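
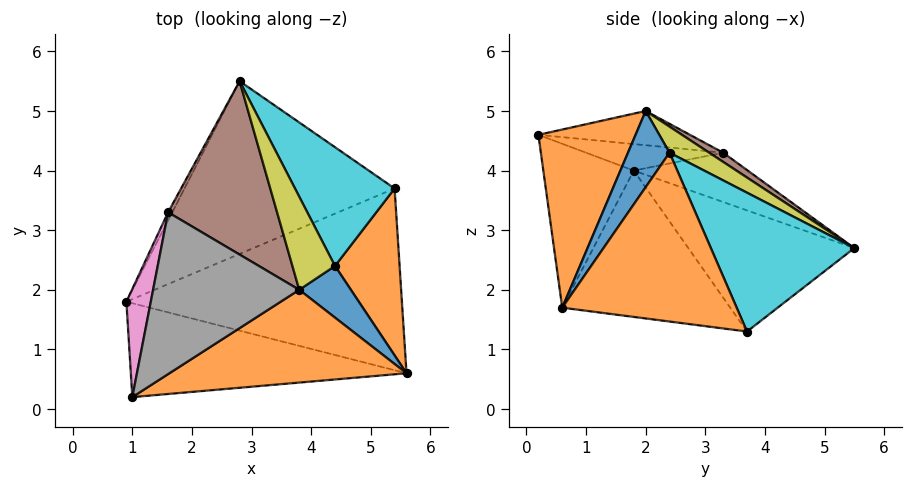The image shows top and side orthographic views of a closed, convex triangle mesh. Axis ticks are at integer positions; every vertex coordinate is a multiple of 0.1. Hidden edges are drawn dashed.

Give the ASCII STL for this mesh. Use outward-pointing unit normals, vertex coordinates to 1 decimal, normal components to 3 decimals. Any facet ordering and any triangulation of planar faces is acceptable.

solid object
 facet normal -0.482 -0.334 -0.810
  outer loop
   vertex 1.0 0.2 4.6
   vertex 0.9 1.8 4.0
   vertex 5.6 0.6 1.7
  endloop
 endfacet
 facet normal 0.402 -0.744 0.535
  outer loop
   vertex 1.0 0.2 4.6
   vertex 5.6 0.6 1.7
   vertex 3.8 2.0 5.0
  endloop
 endfacet
 facet normal -0.464 -0.143 -0.874
  outer loop
   vertex 5.4 3.7 1.3
   vertex 5.6 0.6 1.7
   vertex 0.9 1.8 4.0
  endloop
 endfacet
 facet normal -0.499 -0.048 -0.865
  outer loop
   vertex 5.4 3.7 1.3
   vertex 0.9 1.8 4.0
   vertex 2.8 5.5 2.7
  endloop
 endfacet
 facet normal -0.898 0.434 -0.076
  outer loop
   vertex 1.6 3.3 4.3
   vertex 2.8 5.5 2.7
   vertex 0.9 1.8 4.0
  endloop
 endfacet
 facet normal 0.070 0.562 0.824
  outer loop
   vertex 1.6 3.3 4.3
   vertex 3.8 2.0 5.0
   vertex 2.8 5.5 2.7
  endloop
 endfacet
 facet normal -0.720 0.204 0.663
  outer loop
   vertex 1.6 3.3 4.3
   vertex 0.9 1.8 4.0
   vertex 1.0 0.2 4.6
  endloop
 endfacet
 facet normal -0.226 0.137 0.964
  outer loop
   vertex 1.6 3.3 4.3
   vertex 1.0 0.2 4.6
   vertex 3.8 2.0 5.0
  endloop
 endfacet
 facet normal 0.426 0.579 0.696
  outer loop
   vertex 4.4 2.4 4.3
   vertex 2.8 5.5 2.7
   vertex 3.8 2.0 5.0
  endloop
 endfacet
 facet normal 0.659 0.584 0.473
  outer loop
   vertex 4.4 2.4 4.3
   vertex 5.4 3.7 1.3
   vertex 2.8 5.5 2.7
  endloop
 endfacet
 facet normal 0.801 -0.251 0.543
  outer loop
   vertex 4.4 2.4 4.3
   vertex 3.8 2.0 5.0
   vertex 5.6 0.6 1.7
  endloop
 endfacet
 facet normal 0.929 0.106 0.355
  outer loop
   vertex 4.4 2.4 4.3
   vertex 5.6 0.6 1.7
   vertex 5.4 3.7 1.3
  endloop
 endfacet
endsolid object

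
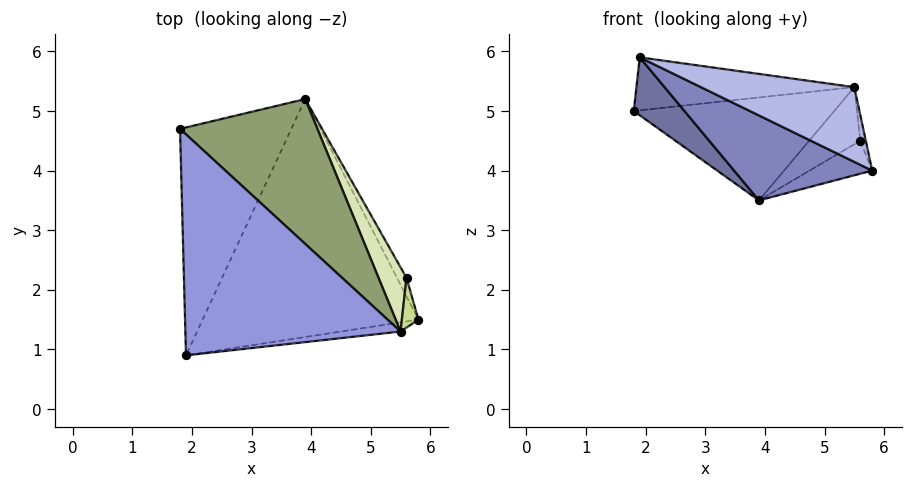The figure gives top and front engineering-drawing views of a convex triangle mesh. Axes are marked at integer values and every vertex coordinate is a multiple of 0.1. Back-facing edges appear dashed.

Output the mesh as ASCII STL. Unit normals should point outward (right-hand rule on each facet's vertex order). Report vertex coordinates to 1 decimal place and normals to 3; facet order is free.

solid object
 facet normal -0.535 -0.208 -0.819
  outer loop
   vertex 3.9 5.2 3.5
   vertex 1.9 0.9 5.9
   vertex 1.8 4.7 5.0
  endloop
 endfacet
 facet normal -0.377 -0.311 -0.872
  outer loop
   vertex 3.9 5.2 3.5
   vertex 5.8 1.5 4.0
   vertex 1.9 0.9 5.9
  endloop
 endfacet
 facet normal 0.109 0.232 0.967
  outer loop
   vertex 5.5 1.3 5.4
   vertex 1.8 4.7 5.0
   vertex 1.9 0.9 5.9
  endloop
 endfacet
 facet normal 0.093 -0.988 -0.121
  outer loop
   vertex 5.5 1.3 5.4
   vertex 1.9 0.9 5.9
   vertex 5.8 1.5 4.0
  endloop
 endfacet
 facet normal 0.406 0.529 0.745
  outer loop
   vertex 5.5 1.3 5.4
   vertex 3.9 5.2 3.5
   vertex 1.8 4.7 5.0
  endloop
 endfacet
 facet normal 0.877 0.419 -0.235
  outer loop
   vertex 5.6 2.2 4.5
   vertex 5.8 1.5 4.0
   vertex 3.9 5.2 3.5
  endloop
 endfacet
 facet normal 0.968 0.116 0.224
  outer loop
   vertex 5.6 2.2 4.5
   vertex 5.5 1.3 5.4
   vertex 5.8 1.5 4.0
  endloop
 endfacet
 facet normal 0.592 0.536 0.602
  outer loop
   vertex 5.6 2.2 4.5
   vertex 3.9 5.2 3.5
   vertex 5.5 1.3 5.4
  endloop
 endfacet
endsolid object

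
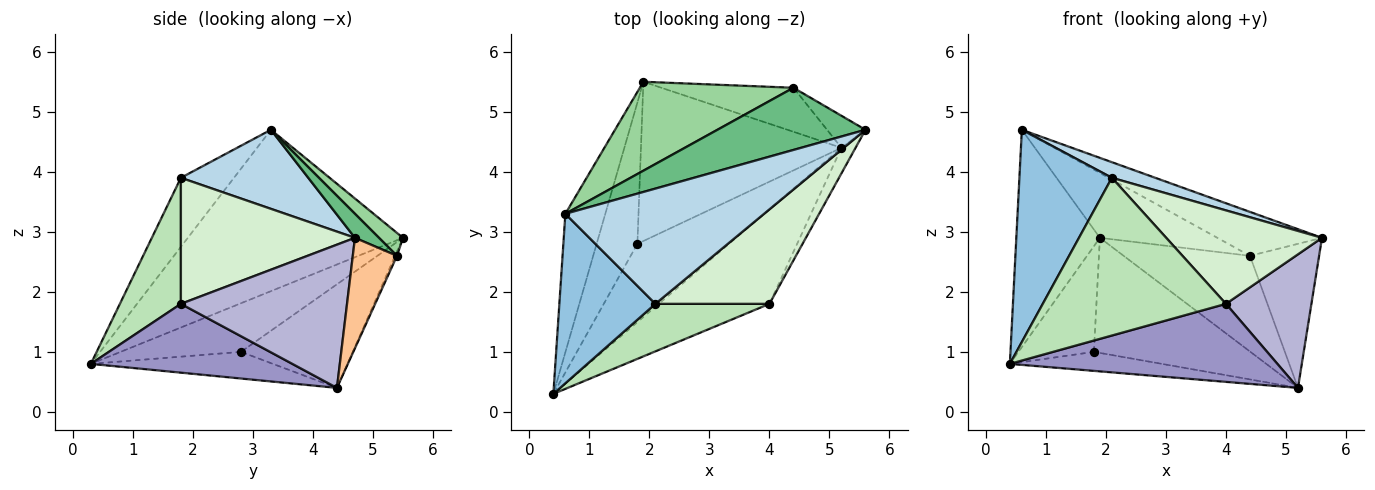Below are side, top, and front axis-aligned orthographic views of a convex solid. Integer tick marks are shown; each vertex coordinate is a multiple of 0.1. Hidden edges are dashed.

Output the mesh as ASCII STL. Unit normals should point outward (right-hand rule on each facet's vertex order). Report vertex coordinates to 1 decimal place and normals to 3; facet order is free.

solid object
 facet normal -0.908 0.353 -0.225
  outer loop
   vertex 0.6 3.3 4.7
   vertex 1.9 5.5 2.9
   vertex 0.4 0.3 0.8
  endloop
 endfacet
 facet normal -0.409 -0.713 0.569
  outer loop
   vertex 2.1 1.8 3.9
   vertex 0.6 3.3 4.7
   vertex 0.4 0.3 0.8
  endloop
 endfacet
 facet normal 0.367 -0.125 0.922
  outer loop
   vertex 2.1 1.8 3.9
   vertex 5.6 4.7 2.9
   vertex 0.6 3.3 4.7
  endloop
 endfacet
 facet normal -0.691 0.433 -0.579
  outer loop
   vertex 1.8 2.8 1.0
   vertex 0.4 0.3 0.8
   vertex 1.9 5.5 2.9
  endloop
 endfacet
 facet normal -0.272 0.227 -0.935
  outer loop
   vertex 1.8 2.8 1.0
   vertex 5.2 4.4 0.4
   vertex 0.4 0.3 0.8
  endloop
 endfacet
 facet normal -0.386 0.540 -0.748
  outer loop
   vertex 1.8 2.8 1.0
   vertex 1.9 5.5 2.9
   vertex 5.2 4.4 0.4
  endloop
 endfacet
 facet normal 0.529 0.828 -0.184
  outer loop
   vertex 4.4 5.4 2.6
   vertex 5.6 4.7 2.9
   vertex 5.2 4.4 0.4
  endloop
 endfacet
 facet normal -0.014 0.908 -0.418
  outer loop
   vertex 4.4 5.4 2.6
   vertex 5.2 4.4 0.4
   vertex 1.9 5.5 2.9
  endloop
 endfacet
 facet normal 0.131 0.572 0.810
  outer loop
   vertex 4.4 5.4 2.6
   vertex 0.6 3.3 4.7
   vertex 5.6 4.7 2.9
  endloop
 endfacet
 facet normal 0.120 0.585 0.802
  outer loop
   vertex 4.4 5.4 2.6
   vertex 1.9 5.5 2.9
   vertex 0.6 3.3 4.7
  endloop
 endfacet
 facet normal 0.304 -0.912 0.275
  outer loop
   vertex 4.0 1.8 1.8
   vertex 2.1 1.8 3.9
   vertex 0.4 0.3 0.8
  endloop
 endfacet
 facet normal 0.618 -0.553 0.559
  outer loop
   vertex 4.0 1.8 1.8
   vertex 5.6 4.7 2.9
   vertex 2.1 1.8 3.9
  endloop
 endfacet
 facet normal 0.432 -0.574 -0.695
  outer loop
   vertex 4.0 1.8 1.8
   vertex 0.4 0.3 0.8
   vertex 5.2 4.4 0.4
  endloop
 endfacet
 facet normal 0.886 -0.456 -0.087
  outer loop
   vertex 4.0 1.8 1.8
   vertex 5.2 4.4 0.4
   vertex 5.6 4.7 2.9
  endloop
 endfacet
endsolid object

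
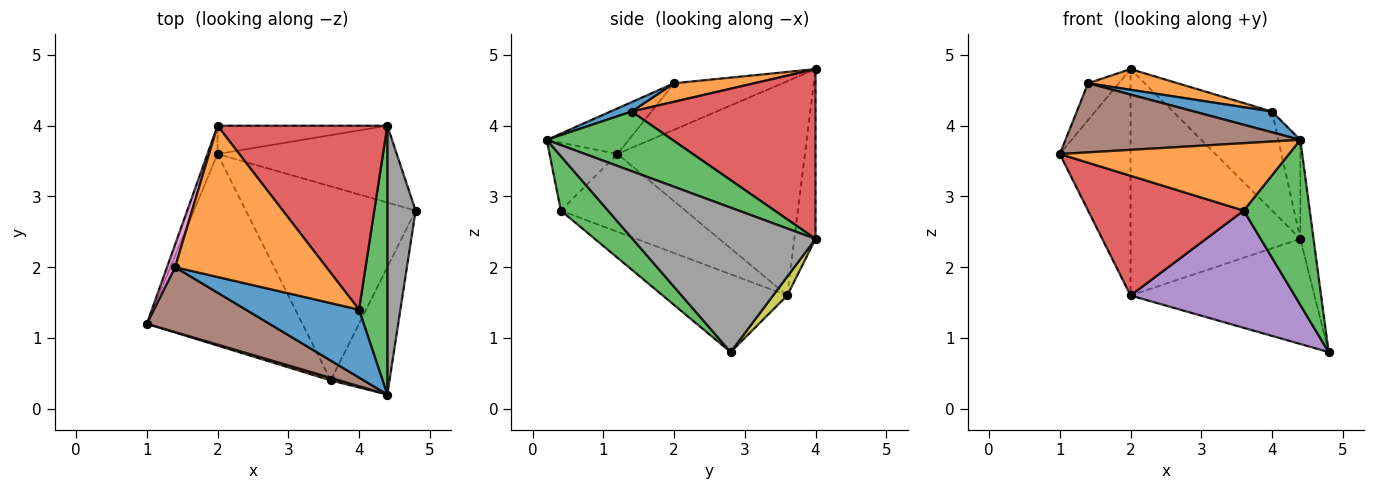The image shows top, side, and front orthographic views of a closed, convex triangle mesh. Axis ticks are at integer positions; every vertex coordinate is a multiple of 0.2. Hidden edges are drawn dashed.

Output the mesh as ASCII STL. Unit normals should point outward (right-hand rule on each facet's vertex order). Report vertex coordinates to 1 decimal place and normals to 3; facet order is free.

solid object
 facet normal -0.935 0.353 -0.044
  outer loop
   vertex 2.0 3.6 1.6
   vertex 1.0 1.2 3.6
   vertex 2.0 4.0 4.8
  endloop
 endfacet
 facet normal -0.284 -0.958 0.035
  outer loop
   vertex 3.6 0.4 2.8
   vertex 4.4 0.2 3.8
   vertex 1.0 1.2 3.6
  endloop
 endfacet
 facet normal 0.492 -0.689 -0.532
  outer loop
   vertex 3.6 0.4 2.8
   vertex 4.8 2.8 0.8
   vertex 4.4 0.2 3.8
  endloop
 endfacet
 facet normal -0.390 -0.488 -0.781
  outer loop
   vertex 3.6 0.4 2.8
   vertex 1.0 1.2 3.6
   vertex 2.0 3.6 1.6
  endloop
 endfacet
 facet normal -0.365 -0.481 -0.797
  outer loop
   vertex 3.6 0.4 2.8
   vertex 2.0 3.6 1.6
   vertex 4.8 2.8 0.8
  endloop
 endfacet
 facet normal -0.247 -0.706 0.664
  outer loop
   vertex 1.4 2.0 4.6
   vertex 1.0 1.2 3.6
   vertex 4.4 0.2 3.8
  endloop
 endfacet
 facet normal -0.949 0.268 0.165
  outer loop
   vertex 1.4 2.0 4.6
   vertex 2.0 4.0 4.8
   vertex 1.0 1.2 3.6
  endloop
 endfacet
 facet normal 0.979 0.071 0.192
  outer loop
   vertex 4.4 4.0 2.4
   vertex 4.4 0.2 3.8
   vertex 4.8 2.8 0.8
  endloop
 endfacet
 facet normal 0.062 0.806 -0.589
  outer loop
   vertex 4.4 4.0 2.4
   vertex 4.8 2.8 0.8
   vertex 2.0 3.6 1.6
  endloop
 endfacet
 facet normal -0.123 0.985 -0.123
  outer loop
   vertex 4.4 4.0 2.4
   vertex 2.0 3.6 1.6
   vertex 2.0 4.0 4.8
  endloop
 endfacet
 facet normal 0.079 -0.291 0.953
  outer loop
   vertex 4.0 1.4 4.2
   vertex 1.4 2.0 4.6
   vertex 4.4 0.2 3.8
  endloop
 endfacet
 facet normal 0.120 -0.134 0.984
  outer loop
   vertex 4.0 1.4 4.2
   vertex 2.0 4.0 4.8
   vertex 1.4 2.0 4.6
  endloop
 endfacet
 facet normal 0.892 0.156 0.424
  outer loop
   vertex 4.0 1.4 4.2
   vertex 4.4 0.2 3.8
   vertex 4.4 4.0 2.4
  endloop
 endfacet
 facet normal 0.661 0.356 0.661
  outer loop
   vertex 4.0 1.4 4.2
   vertex 4.4 4.0 2.4
   vertex 2.0 4.0 4.8
  endloop
 endfacet
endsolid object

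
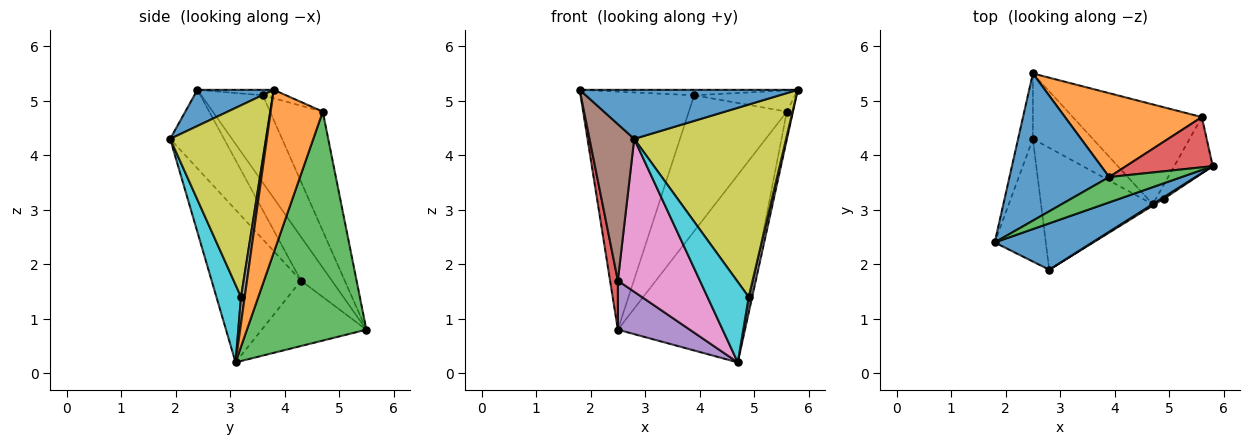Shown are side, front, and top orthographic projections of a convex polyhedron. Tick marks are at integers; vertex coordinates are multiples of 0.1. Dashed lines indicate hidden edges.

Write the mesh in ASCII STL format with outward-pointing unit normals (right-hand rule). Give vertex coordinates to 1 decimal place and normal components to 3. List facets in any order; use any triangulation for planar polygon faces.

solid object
 facet normal 0.247 -0.705 0.665
  outer loop
   vertex 2.8 1.9 4.3
   vertex 5.8 3.8 5.2
   vertex 1.8 2.4 5.2
  endloop
 endfacet
 facet normal 0.967 0.113 -0.229
  outer loop
   vertex 5.6 4.7 4.8
   vertex 5.8 3.8 5.2
   vertex 4.7 3.1 0.2
  endloop
 endfacet
 facet normal 0.641 0.678 -0.361
  outer loop
   vertex 5.6 4.7 4.8
   vertex 4.7 3.1 0.2
   vertex 2.5 5.5 0.8
  endloop
 endfacet
 facet normal -0.921 -0.233 -0.311
  outer loop
   vertex 2.5 4.3 1.7
   vertex 1.8 2.4 5.2
   vertex 2.5 5.5 0.8
  endloop
 endfacet
 facet normal -0.658 -0.452 -0.603
  outer loop
   vertex 2.5 4.3 1.7
   vertex 2.5 5.5 0.8
   vertex 4.7 3.1 0.2
  endloop
 endfacet
 facet normal -0.688 -0.571 -0.448
  outer loop
   vertex 2.5 4.3 1.7
   vertex 2.8 1.9 4.3
   vertex 1.8 2.4 5.2
  endloop
 endfacet
 facet normal -0.648 -0.595 -0.475
  outer loop
   vertex 2.5 4.3 1.7
   vertex 4.7 3.1 0.2
   vertex 2.8 1.9 4.3
  endloop
 endfacet
 facet normal 0.727 -0.684 -0.064
  outer loop
   vertex 4.9 3.2 1.4
   vertex 4.7 3.1 0.2
   vertex 5.8 3.8 5.2
  endloop
 endfacet
 facet normal 0.533 -0.846 0.007
  outer loop
   vertex 4.9 3.2 1.4
   vertex 5.8 3.8 5.2
   vertex 2.8 1.9 4.3
  endloop
 endfacet
 facet normal 0.512 -0.859 -0.014
  outer loop
   vertex 4.9 3.2 1.4
   vertex 2.8 1.9 4.3
   vertex 4.7 3.1 0.2
  endloop
 endfacet
 facet normal -0.419 0.772 0.478
  outer loop
   vertex 3.9 3.6 5.1
   vertex 2.5 5.5 0.8
   vertex 1.8 2.4 5.2
  endloop
 endfacet
 facet normal -0.416 0.774 0.477
  outer loop
   vertex 3.9 3.6 5.1
   vertex 5.6 4.7 4.8
   vertex 2.5 5.5 0.8
  endloop
 endfacet
 facet normal -0.073 0.210 0.975
  outer loop
   vertex 3.9 3.6 5.1
   vertex 1.8 2.4 5.2
   vertex 5.8 3.8 5.2
  endloop
 endfacet
 facet normal -0.089 0.388 0.917
  outer loop
   vertex 3.9 3.6 5.1
   vertex 5.8 3.8 5.2
   vertex 5.6 4.7 4.8
  endloop
 endfacet
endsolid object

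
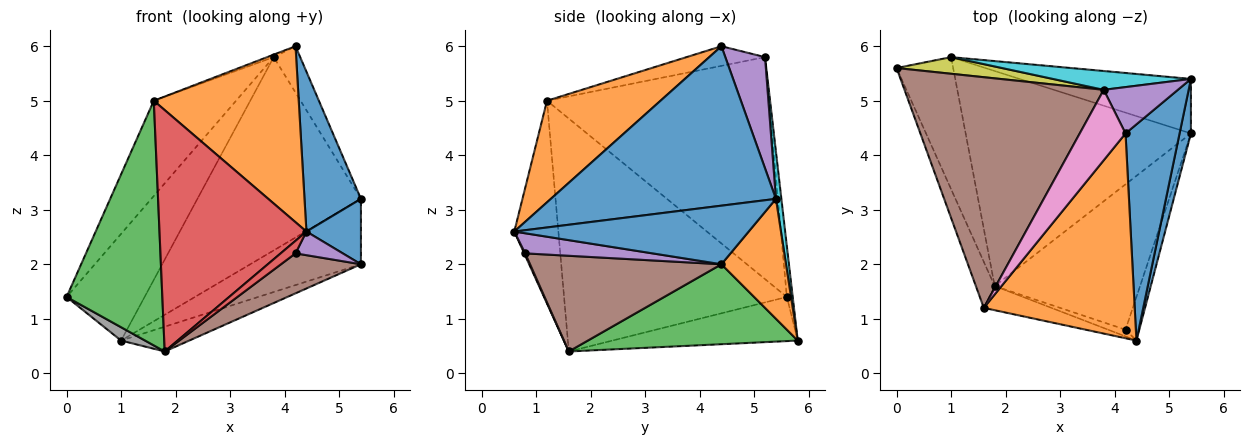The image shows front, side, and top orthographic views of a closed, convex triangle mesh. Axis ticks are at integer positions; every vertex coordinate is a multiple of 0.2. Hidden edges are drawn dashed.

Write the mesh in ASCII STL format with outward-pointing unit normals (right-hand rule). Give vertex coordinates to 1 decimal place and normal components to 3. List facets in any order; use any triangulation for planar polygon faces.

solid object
 facet normal 0.921 -0.231 0.312
  outer loop
   vertex 4.2 4.4 6.0
   vertex 4.4 0.6 2.6
   vertex 5.4 5.4 3.2
  endloop
 endfacet
 facet normal 0.455 -0.580 0.676
  outer loop
   vertex 1.6 1.2 5.0
   vertex 4.4 0.6 2.6
   vertex 4.2 4.4 6.0
  endloop
 endfacet
 facet normal -0.916 -0.394 -0.074
  outer loop
   vertex 1.8 1.6 0.4
   vertex 1.6 1.2 5.0
   vertex 0.0 5.6 1.4
  endloop
 endfacet
 facet normal -0.286 -0.953 -0.095
  outer loop
   vertex 1.8 1.6 0.4
   vertex 4.4 0.6 2.6
   vertex 1.6 1.2 5.0
  endloop
 endfacet
 facet normal 0.728 0.485 0.485
  outer loop
   vertex 3.8 5.2 5.8
   vertex 4.2 4.4 6.0
   vertex 5.4 5.4 3.2
  endloop
 endfacet
 facet normal -0.717 0.266 0.644
  outer loop
   vertex 3.8 5.2 5.8
   vertex 0.0 5.6 1.4
   vertex 1.6 1.2 5.0
  endloop
 endfacet
 facet normal -0.394 0.033 0.919
  outer loop
   vertex 3.8 5.2 5.8
   vertex 1.6 1.2 5.0
   vertex 4.2 4.4 6.0
  endloop
 endfacet
 facet normal -0.613 -0.079 -0.786
  outer loop
   vertex 1.0 5.8 0.6
   vertex 1.8 1.6 0.4
   vertex 0.0 5.6 1.4
  endloop
 endfacet
 facet normal -0.074 0.985 0.154
  outer loop
   vertex 1.0 5.8 0.6
   vertex 0.0 5.6 1.4
   vertex 3.8 5.2 5.8
  endloop
 endfacet
 facet normal 0.033 0.995 0.097
  outer loop
   vertex 1.0 5.8 0.6
   vertex 3.8 5.2 5.8
   vertex 5.4 5.4 3.2
  endloop
 endfacet
 facet normal 0.957 -0.223 0.185
  outer loop
   vertex 5.4 4.4 2.0
   vertex 5.4 5.4 3.2
   vertex 4.4 0.6 2.6
  endloop
 endfacet
 facet normal 0.409 0.701 -0.584
  outer loop
   vertex 5.4 4.4 2.0
   vertex 1.0 5.8 0.6
   vertex 5.4 5.4 3.2
  endloop
 endfacet
 facet normal 0.332 0.108 -0.937
  outer loop
   vertex 5.4 4.4 2.0
   vertex 1.8 1.6 0.4
   vertex 1.0 5.8 0.6
  endloop
 endfacet
 facet normal 0.059 -0.881 -0.470
  outer loop
   vertex 4.2 0.8 2.2
   vertex 4.4 0.6 2.6
   vertex 1.8 1.6 0.4
  endloop
 endfacet
 facet normal 0.789 -0.293 -0.541
  outer loop
   vertex 4.2 0.8 2.2
   vertex 5.4 4.4 2.0
   vertex 4.4 0.6 2.6
  endloop
 endfacet
 facet normal 0.536 -0.224 -0.814
  outer loop
   vertex 4.2 0.8 2.2
   vertex 1.8 1.6 0.4
   vertex 5.4 4.4 2.0
  endloop
 endfacet
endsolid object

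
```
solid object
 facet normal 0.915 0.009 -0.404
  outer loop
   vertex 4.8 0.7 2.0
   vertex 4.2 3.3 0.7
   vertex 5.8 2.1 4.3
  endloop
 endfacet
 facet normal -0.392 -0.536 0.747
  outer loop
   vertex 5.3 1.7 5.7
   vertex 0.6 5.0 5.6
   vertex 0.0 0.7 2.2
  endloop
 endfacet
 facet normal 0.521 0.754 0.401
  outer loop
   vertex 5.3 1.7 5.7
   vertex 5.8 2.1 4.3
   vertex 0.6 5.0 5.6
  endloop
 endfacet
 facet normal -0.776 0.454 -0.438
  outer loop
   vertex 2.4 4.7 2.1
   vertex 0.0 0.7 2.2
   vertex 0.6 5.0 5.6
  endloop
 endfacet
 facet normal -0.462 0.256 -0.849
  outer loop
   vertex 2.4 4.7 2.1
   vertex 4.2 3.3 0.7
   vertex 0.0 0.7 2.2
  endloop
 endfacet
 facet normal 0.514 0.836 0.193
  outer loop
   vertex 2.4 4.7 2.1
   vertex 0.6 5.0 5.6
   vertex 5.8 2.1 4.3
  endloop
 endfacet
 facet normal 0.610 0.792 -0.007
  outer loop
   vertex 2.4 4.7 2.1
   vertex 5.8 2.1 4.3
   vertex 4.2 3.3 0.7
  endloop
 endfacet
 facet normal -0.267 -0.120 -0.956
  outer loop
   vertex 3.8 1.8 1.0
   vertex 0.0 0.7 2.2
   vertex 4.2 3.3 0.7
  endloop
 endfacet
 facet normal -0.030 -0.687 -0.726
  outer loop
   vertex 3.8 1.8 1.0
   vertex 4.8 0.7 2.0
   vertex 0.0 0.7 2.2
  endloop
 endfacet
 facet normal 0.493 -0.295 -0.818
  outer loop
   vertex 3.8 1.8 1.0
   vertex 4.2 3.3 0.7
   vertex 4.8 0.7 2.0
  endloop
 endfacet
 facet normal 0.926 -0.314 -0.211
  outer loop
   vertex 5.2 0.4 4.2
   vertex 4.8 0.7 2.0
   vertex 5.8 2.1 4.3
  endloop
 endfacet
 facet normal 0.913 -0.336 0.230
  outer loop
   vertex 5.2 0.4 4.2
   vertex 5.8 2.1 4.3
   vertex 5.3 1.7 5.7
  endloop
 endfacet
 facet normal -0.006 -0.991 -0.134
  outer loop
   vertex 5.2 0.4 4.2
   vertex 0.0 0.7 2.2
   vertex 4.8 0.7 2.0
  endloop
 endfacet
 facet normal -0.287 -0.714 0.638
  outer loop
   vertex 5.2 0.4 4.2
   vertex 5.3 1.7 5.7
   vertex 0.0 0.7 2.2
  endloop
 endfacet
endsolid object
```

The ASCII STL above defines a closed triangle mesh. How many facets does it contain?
14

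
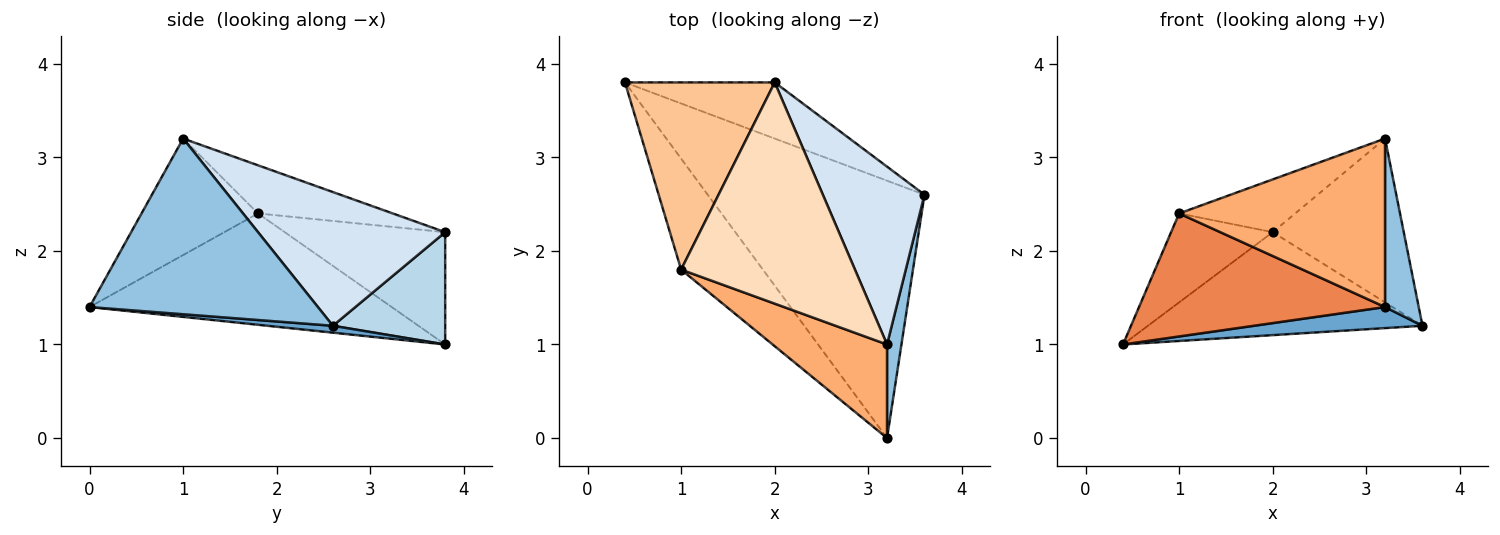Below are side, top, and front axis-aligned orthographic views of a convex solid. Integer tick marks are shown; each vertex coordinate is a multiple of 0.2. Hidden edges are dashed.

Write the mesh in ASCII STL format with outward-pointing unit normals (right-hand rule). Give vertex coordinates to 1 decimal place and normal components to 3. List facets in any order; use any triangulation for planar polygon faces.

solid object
 facet normal 0.032 -0.082 -0.996
  outer loop
   vertex 3.2 0.0 1.4
   vertex 0.4 3.8 1.0
   vertex 3.6 2.6 1.2
  endloop
 endfacet
 facet normal 0.986 -0.145 0.081
  outer loop
   vertex 3.2 1.0 3.2
   vertex 3.2 0.0 1.4
   vertex 3.6 2.6 1.2
  endloop
 endfacet
 facet normal 0.338 0.826 -0.451
  outer loop
   vertex 2.0 3.8 2.2
   vertex 3.6 2.6 1.2
   vertex 0.4 3.8 1.0
  endloop
 endfacet
 facet normal 0.695 0.487 0.529
  outer loop
   vertex 2.0 3.8 2.2
   vertex 3.2 1.0 3.2
   vertex 3.6 2.6 1.2
  endloop
 endfacet
 facet normal -0.674 -0.549 -0.495
  outer loop
   vertex 1.0 1.8 2.4
   vertex 0.4 3.8 1.0
   vertex 3.2 0.0 1.4
  endloop
 endfacet
 facet normal -0.443 -0.784 0.435
  outer loop
   vertex 1.0 1.8 2.4
   vertex 3.2 0.0 1.4
   vertex 3.2 1.0 3.2
  endloop
 endfacet
 facet normal -0.561 0.355 0.748
  outer loop
   vertex 1.0 1.8 2.4
   vertex 2.0 3.8 2.2
   vertex 0.4 3.8 1.0
  endloop
 endfacet
 facet normal -0.260 0.224 0.939
  outer loop
   vertex 1.0 1.8 2.4
   vertex 3.2 1.0 3.2
   vertex 2.0 3.8 2.2
  endloop
 endfacet
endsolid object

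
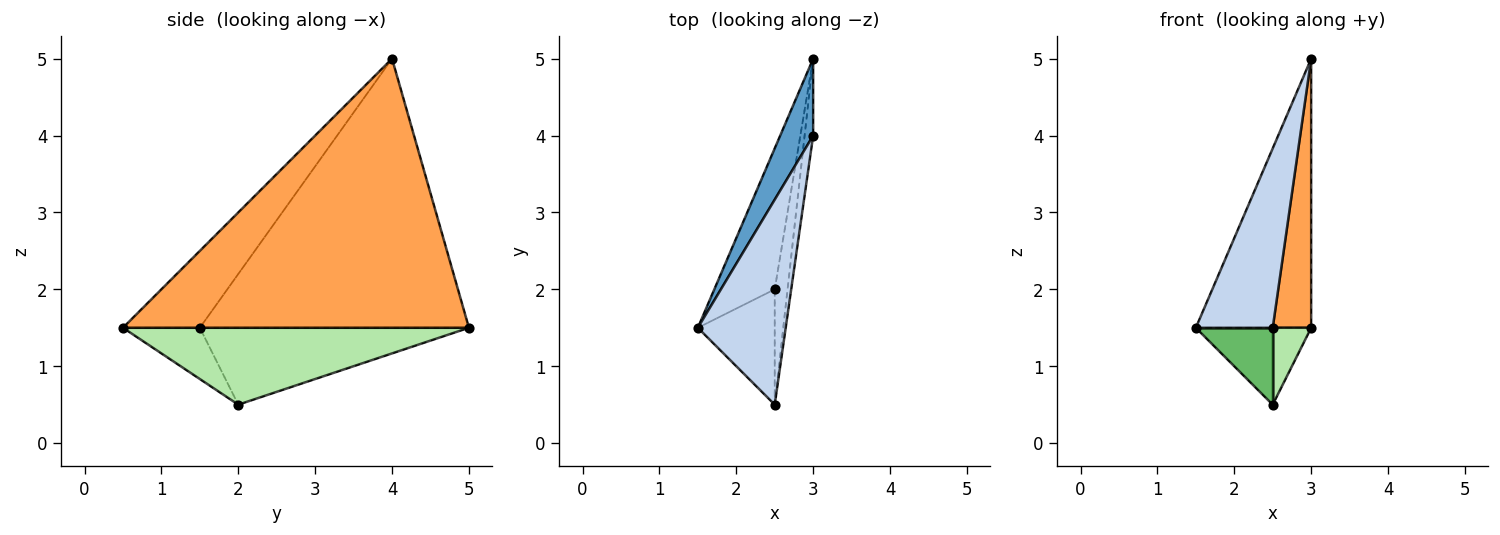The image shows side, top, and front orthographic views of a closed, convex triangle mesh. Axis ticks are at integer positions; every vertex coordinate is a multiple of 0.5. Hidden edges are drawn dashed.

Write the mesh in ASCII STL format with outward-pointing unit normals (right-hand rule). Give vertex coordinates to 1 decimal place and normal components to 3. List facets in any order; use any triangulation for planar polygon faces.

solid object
 facet normal -0.913 0.391 0.112
  outer loop
   vertex 3.0 4.0 5.0
   vertex 3.0 5.0 1.5
   vertex 1.5 1.5 1.5
  endloop
 endfacet
 facet normal -0.550 -0.550 0.629
  outer loop
   vertex 3.0 4.0 5.0
   vertex 1.5 1.5 1.5
   vertex 2.5 0.5 1.5
  endloop
 endfacet
 facet normal 0.993 -0.110 -0.032
  outer loop
   vertex 3.0 4.0 5.0
   vertex 2.5 0.5 1.5
   vertex 3.0 5.0 1.5
  endloop
 endfacet
 facet normal -0.745 0.319 -0.585
  outer loop
   vertex 2.5 2.0 0.5
   vertex 1.5 1.5 1.5
   vertex 3.0 5.0 1.5
  endloop
 endfacet
 facet normal -0.485 -0.485 -0.728
  outer loop
   vertex 2.5 2.0 0.5
   vertex 2.5 0.5 1.5
   vertex 1.5 1.5 1.5
  endloop
 endfacet
 facet normal 0.981 -0.109 -0.163
  outer loop
   vertex 2.5 2.0 0.5
   vertex 3.0 5.0 1.5
   vertex 2.5 0.5 1.5
  endloop
 endfacet
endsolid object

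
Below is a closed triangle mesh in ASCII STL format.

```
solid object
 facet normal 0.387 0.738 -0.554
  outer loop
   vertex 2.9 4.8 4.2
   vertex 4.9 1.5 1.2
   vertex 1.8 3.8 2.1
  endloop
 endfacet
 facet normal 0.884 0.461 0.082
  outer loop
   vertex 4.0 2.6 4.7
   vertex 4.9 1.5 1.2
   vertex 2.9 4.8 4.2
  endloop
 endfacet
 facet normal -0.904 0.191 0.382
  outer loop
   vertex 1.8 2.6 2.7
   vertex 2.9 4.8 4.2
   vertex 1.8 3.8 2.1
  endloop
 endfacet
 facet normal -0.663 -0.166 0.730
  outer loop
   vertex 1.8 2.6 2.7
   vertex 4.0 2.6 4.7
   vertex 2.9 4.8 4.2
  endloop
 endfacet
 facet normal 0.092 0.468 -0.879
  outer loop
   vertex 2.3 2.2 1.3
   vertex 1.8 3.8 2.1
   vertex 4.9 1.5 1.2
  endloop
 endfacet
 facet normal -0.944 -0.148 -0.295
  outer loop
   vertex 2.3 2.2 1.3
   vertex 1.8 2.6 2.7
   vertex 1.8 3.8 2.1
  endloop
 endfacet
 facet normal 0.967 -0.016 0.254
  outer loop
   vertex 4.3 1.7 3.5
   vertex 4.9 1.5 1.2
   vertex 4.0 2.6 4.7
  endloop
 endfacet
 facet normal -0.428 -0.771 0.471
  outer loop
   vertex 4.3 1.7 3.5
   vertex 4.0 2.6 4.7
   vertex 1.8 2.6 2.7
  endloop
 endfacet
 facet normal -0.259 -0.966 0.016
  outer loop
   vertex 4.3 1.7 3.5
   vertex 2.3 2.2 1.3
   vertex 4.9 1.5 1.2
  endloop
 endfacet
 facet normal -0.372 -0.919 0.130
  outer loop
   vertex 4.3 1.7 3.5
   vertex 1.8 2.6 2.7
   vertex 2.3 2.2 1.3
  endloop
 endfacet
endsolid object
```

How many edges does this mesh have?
15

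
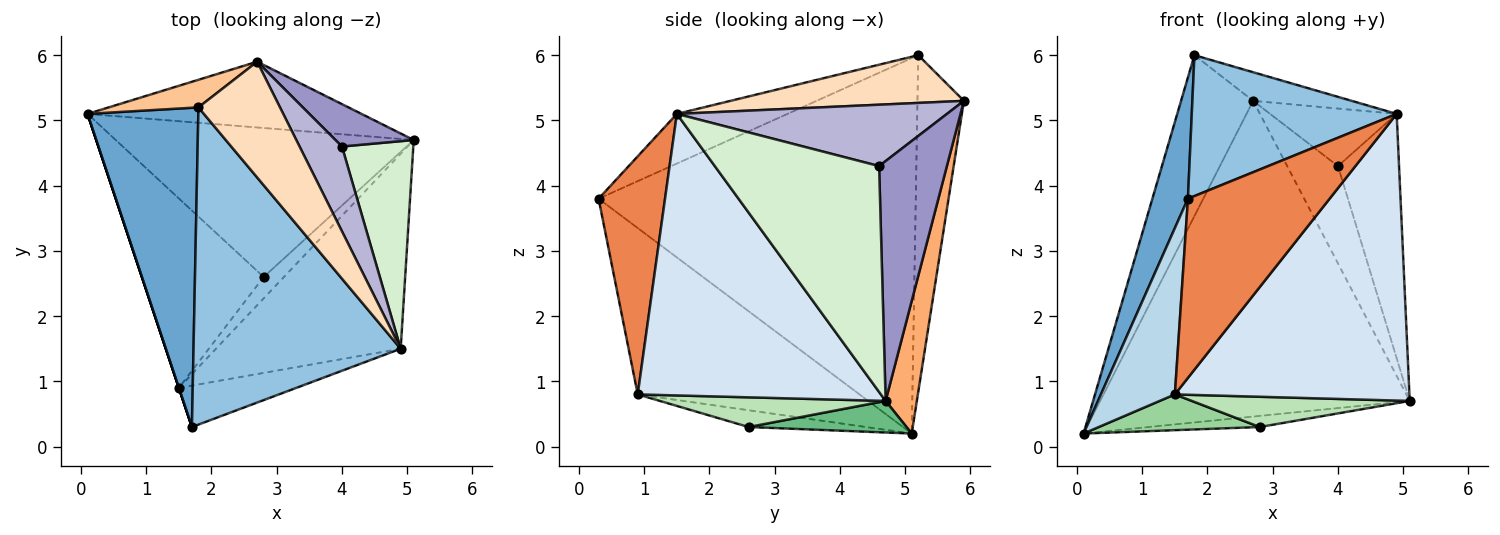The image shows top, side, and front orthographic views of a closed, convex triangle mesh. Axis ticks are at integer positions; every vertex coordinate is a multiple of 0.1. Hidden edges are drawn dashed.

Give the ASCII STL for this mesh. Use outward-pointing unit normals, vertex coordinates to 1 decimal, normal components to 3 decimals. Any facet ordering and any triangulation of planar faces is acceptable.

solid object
 facet normal -0.954 -0.107 0.281
  outer loop
   vertex 1.8 5.2 6.0
   vertex 0.1 5.1 0.2
   vertex 1.7 0.3 3.8
  endloop
 endfacet
 facet normal -0.214 -0.396 0.893
  outer loop
   vertex 4.9 1.5 5.1
   vertex 1.8 5.2 6.0
   vertex 1.7 0.3 3.8
  endloop
 endfacet
 facet normal -0.949 -0.316 0.000
  outer loop
   vertex 1.5 0.9 0.8
   vertex 1.7 0.3 3.8
   vertex 0.1 5.1 0.2
  endloop
 endfacet
 facet normal 0.651 -0.628 -0.427
  outer loop
   vertex 1.5 0.9 0.8
   vertex 5.1 4.7 0.7
   vertex 4.9 1.5 5.1
  endloop
 endfacet
 facet normal 0.416 -0.886 -0.205
  outer loop
   vertex 1.5 0.9 0.8
   vertex 4.9 1.5 5.1
   vertex 1.7 0.3 3.8
  endloop
 endfacet
 facet normal 0.098 0.974 -0.203
  outer loop
   vertex 2.7 5.9 5.3
   vertex 5.1 4.7 0.7
   vertex 0.1 5.1 0.2
  endloop
 endfacet
 facet normal -0.536 0.832 0.143
  outer loop
   vertex 2.7 5.9 5.3
   vertex 0.1 5.1 0.2
   vertex 1.8 5.2 6.0
  endloop
 endfacet
 facet normal 0.494 0.209 0.844
  outer loop
   vertex 2.7 5.9 5.3
   vertex 1.8 5.2 6.0
   vertex 4.9 1.5 5.1
  endloop
 endfacet
 facet normal 0.105 0.074 -0.992
  outer loop
   vertex 2.8 2.6 0.3
   vertex 0.1 5.1 0.2
   vertex 5.1 4.7 0.7
  endloop
 endfacet
 facet normal -0.134 -0.184 -0.974
  outer loop
   vertex 2.8 2.6 0.3
   vertex 1.5 0.9 0.8
   vertex 0.1 5.1 0.2
  endloop
 endfacet
 facet normal 0.646 -0.623 -0.441
  outer loop
   vertex 2.8 2.6 0.3
   vertex 5.1 4.7 0.7
   vertex 1.5 0.9 0.8
  endloop
 endfacet
 facet normal 0.899 0.334 0.284
  outer loop
   vertex 4.0 4.6 4.3
   vertex 4.9 1.5 5.1
   vertex 5.1 4.7 0.7
  endloop
 endfacet
 facet normal 0.774 0.580 0.253
  outer loop
   vertex 4.0 4.6 4.3
   vertex 5.1 4.7 0.7
   vertex 2.7 5.9 5.3
  endloop
 endfacet
 facet normal 0.768 0.360 0.530
  outer loop
   vertex 4.0 4.6 4.3
   vertex 2.7 5.9 5.3
   vertex 4.9 1.5 5.1
  endloop
 endfacet
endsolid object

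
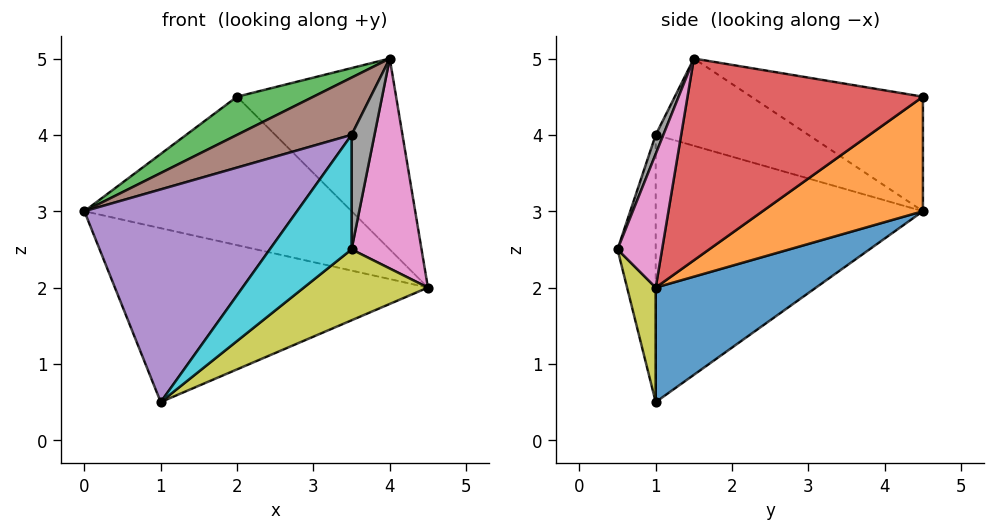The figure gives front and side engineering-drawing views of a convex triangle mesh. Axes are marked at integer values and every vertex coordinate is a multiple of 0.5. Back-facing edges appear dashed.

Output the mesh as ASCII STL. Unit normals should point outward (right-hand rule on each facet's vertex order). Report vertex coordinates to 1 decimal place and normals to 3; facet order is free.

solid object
 facet normal 0.312 0.610 -0.729
  outer loop
   vertex 1.0 1.0 0.5
   vertex 0.0 4.5 3.0
   vertex 4.5 1.0 2.0
  endloop
 endfacet
 facet normal 0.424 0.707 -0.566
  outer loop
   vertex 2.0 4.5 4.5
   vertex 4.5 1.0 2.0
   vertex 0.0 4.5 3.0
  endloop
 endfacet
 facet normal -0.580 -0.258 0.773
  outer loop
   vertex 2.0 4.5 4.5
   vertex 0.0 4.5 3.0
   vertex 4.0 1.5 5.0
  endloop
 endfacet
 facet normal 0.828 0.559 0.045
  outer loop
   vertex 2.0 4.5 4.5
   vertex 4.0 1.5 5.0
   vertex 4.5 1.0 2.0
  endloop
 endfacet
 facet normal -0.683 -0.544 0.488
  outer loop
   vertex 3.5 1.0 4.0
   vertex 0.0 4.5 3.0
   vertex 1.0 1.0 0.5
  endloop
 endfacet
 facet normal -0.655 -0.492 0.573
  outer loop
   vertex 3.5 1.0 4.0
   vertex 4.0 1.5 5.0
   vertex 0.0 4.5 3.0
  endloop
 endfacet
 facet normal 0.523 -0.822 0.224
  outer loop
   vertex 3.5 0.5 2.5
   vertex 4.5 1.0 2.0
   vertex 4.0 1.5 5.0
  endloop
 endfacet
 facet normal 0.302 -0.905 0.302
  outer loop
   vertex 3.5 0.5 2.5
   vertex 4.0 1.5 5.0
   vertex 3.5 1.0 4.0
  endloop
 endfacet
 facet normal 0.199 -0.863 -0.465
  outer loop
   vertex 3.5 0.5 2.5
   vertex 1.0 1.0 0.5
   vertex 4.5 1.0 2.0
  endloop
 endfacet
 facet normal -0.405 -0.867 0.289
  outer loop
   vertex 3.5 0.5 2.5
   vertex 3.5 1.0 4.0
   vertex 1.0 1.0 0.5
  endloop
 endfacet
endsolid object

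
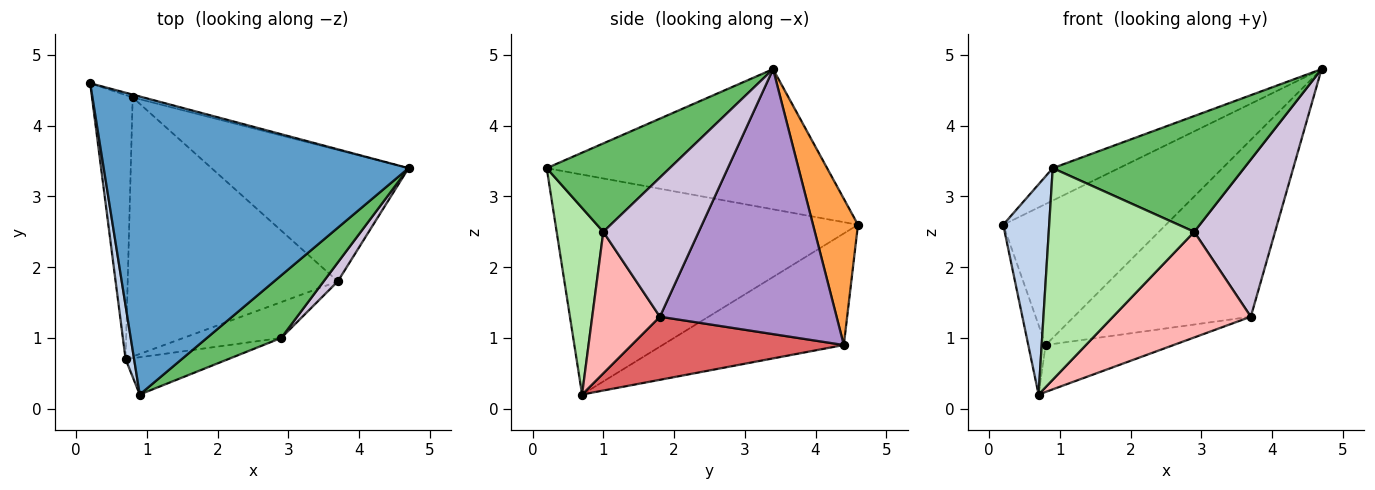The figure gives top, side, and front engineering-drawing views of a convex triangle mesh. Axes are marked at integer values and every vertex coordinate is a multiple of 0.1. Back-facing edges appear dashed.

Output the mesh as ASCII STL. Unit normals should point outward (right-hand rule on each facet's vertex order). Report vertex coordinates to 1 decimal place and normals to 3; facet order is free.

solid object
 facet normal -0.416 0.098 0.904
  outer loop
   vertex 0.9 0.2 3.4
   vertex 4.7 3.4 4.8
   vertex 0.2 4.6 2.6
  endloop
 endfacet
 facet normal -0.988 -0.150 0.038
  outer loop
   vertex 0.7 0.7 0.2
   vertex 0.9 0.2 3.4
   vertex 0.2 4.6 2.6
  endloop
 endfacet
 facet normal 0.266 0.964 -0.019
  outer loop
   vertex 0.8 4.4 0.9
   vertex 0.2 4.6 2.6
   vertex 4.7 3.4 4.8
  endloop
 endfacet
 facet normal -0.936 0.090 -0.341
  outer loop
   vertex 0.8 4.4 0.9
   vertex 0.7 0.7 0.2
   vertex 0.2 4.6 2.6
  endloop
 endfacet
 facet normal 0.492 -0.766 0.414
  outer loop
   vertex 2.9 1.0 2.5
   vertex 4.7 3.4 4.8
   vertex 0.9 0.2 3.4
  endloop
 endfacet
 facet normal 0.301 -0.939 -0.166
  outer loop
   vertex 2.9 1.0 2.5
   vertex 0.9 0.2 3.4
   vertex 0.7 0.7 0.2
  endloop
 endfacet
 facet normal 0.283 0.171 -0.944
  outer loop
   vertex 3.7 1.8 1.3
   vertex 0.7 0.7 0.2
   vertex 0.8 4.4 0.9
  endloop
 endfacet
 facet normal 0.422 -0.859 -0.291
  outer loop
   vertex 3.7 1.8 1.3
   vertex 2.9 1.0 2.5
   vertex 0.7 0.7 0.2
  endloop
 endfacet
 facet normal 0.626 0.626 -0.465
  outer loop
   vertex 3.7 1.8 1.3
   vertex 0.8 4.4 0.9
   vertex 4.7 3.4 4.8
  endloop
 endfacet
 facet normal 0.761 -0.645 0.077
  outer loop
   vertex 3.7 1.8 1.3
   vertex 4.7 3.4 4.8
   vertex 2.9 1.0 2.5
  endloop
 endfacet
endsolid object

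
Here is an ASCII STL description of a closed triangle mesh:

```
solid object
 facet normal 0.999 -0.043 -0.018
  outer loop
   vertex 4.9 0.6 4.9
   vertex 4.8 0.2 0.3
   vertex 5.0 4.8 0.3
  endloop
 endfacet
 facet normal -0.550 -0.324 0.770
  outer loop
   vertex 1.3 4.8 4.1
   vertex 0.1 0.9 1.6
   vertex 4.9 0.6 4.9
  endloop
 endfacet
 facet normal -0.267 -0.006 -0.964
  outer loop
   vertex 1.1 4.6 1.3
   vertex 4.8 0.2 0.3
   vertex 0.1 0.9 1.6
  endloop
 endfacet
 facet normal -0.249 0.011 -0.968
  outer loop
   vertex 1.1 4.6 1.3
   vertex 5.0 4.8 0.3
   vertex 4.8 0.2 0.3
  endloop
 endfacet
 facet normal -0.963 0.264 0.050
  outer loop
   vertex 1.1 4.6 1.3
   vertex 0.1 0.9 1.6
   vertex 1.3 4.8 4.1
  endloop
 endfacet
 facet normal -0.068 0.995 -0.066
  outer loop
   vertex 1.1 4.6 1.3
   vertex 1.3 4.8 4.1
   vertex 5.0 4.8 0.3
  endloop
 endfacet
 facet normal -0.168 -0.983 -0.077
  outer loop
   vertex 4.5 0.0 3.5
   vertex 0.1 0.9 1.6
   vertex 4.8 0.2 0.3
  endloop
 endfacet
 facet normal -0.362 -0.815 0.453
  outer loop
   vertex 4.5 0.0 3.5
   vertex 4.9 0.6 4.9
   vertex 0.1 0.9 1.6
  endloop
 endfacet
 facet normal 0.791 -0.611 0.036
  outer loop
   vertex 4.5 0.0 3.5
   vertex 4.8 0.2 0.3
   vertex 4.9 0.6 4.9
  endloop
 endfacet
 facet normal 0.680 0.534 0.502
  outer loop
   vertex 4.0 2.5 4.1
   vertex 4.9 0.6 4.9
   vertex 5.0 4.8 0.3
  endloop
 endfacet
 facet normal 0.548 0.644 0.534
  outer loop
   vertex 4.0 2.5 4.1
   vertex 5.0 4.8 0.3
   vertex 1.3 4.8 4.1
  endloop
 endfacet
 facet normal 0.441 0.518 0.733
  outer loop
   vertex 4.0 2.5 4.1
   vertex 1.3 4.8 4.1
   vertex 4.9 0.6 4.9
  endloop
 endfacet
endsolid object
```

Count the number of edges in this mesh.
18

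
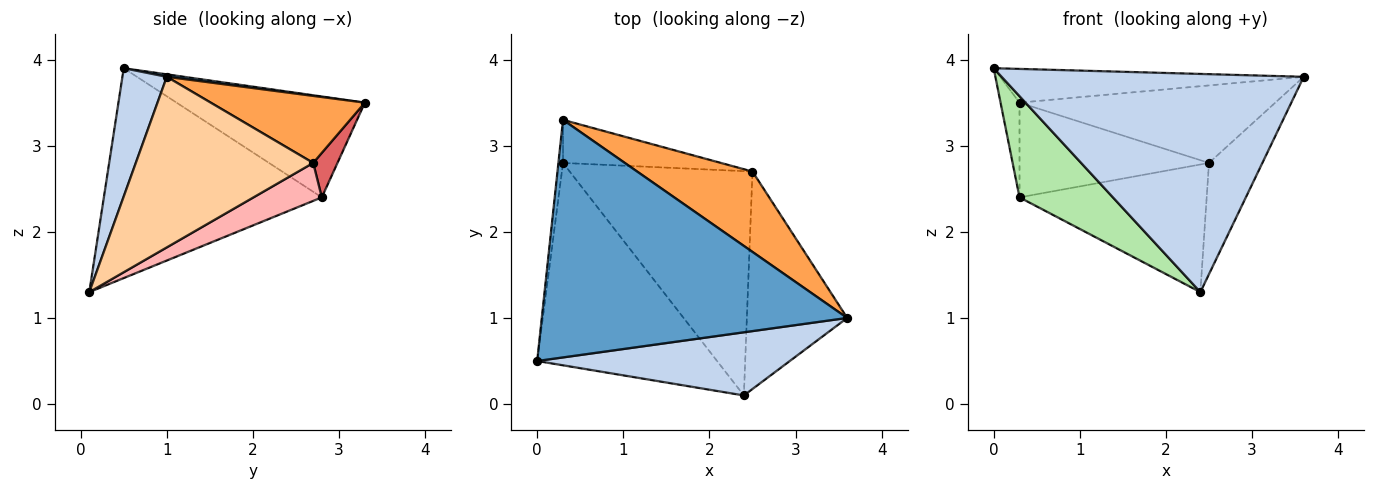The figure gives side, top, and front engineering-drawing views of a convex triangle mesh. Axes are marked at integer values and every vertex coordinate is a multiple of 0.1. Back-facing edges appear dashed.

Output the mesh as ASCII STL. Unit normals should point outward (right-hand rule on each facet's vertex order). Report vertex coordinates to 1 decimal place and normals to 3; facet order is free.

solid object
 facet normal 0.008 0.141 0.990
  outer loop
   vertex 0.3 3.3 3.5
   vertex 0.0 0.5 3.9
   vertex 3.6 1.0 3.8
  endloop
 endfacet
 facet normal 0.140 -0.951 0.275
  outer loop
   vertex 2.4 0.1 1.3
   vertex 3.6 1.0 3.8
   vertex 0.0 0.5 3.9
  endloop
 endfacet
 facet normal 0.386 0.640 0.664
  outer loop
   vertex 2.5 2.7 2.8
   vertex 0.3 3.3 3.5
   vertex 3.6 1.0 3.8
  endloop
 endfacet
 facet normal 0.834 0.251 -0.491
  outer loop
   vertex 2.5 2.7 2.8
   vertex 3.6 1.0 3.8
   vertex 2.4 0.1 1.3
  endloop
 endfacet
 facet normal -0.994 0.100 -0.045
  outer loop
   vertex 0.3 2.8 2.4
   vertex 0.0 0.5 3.9
   vertex 0.3 3.3 3.5
  endloop
 endfacet
 facet normal -0.722 -0.309 -0.619
  outer loop
   vertex 0.3 2.8 2.4
   vertex 2.4 0.1 1.3
   vertex 0.0 0.5 3.9
  endloop
 endfacet
 facet normal 0.116 0.904 -0.411
  outer loop
   vertex 0.3 2.8 2.4
   vertex 0.3 3.3 3.5
   vertex 2.5 2.7 2.8
  endloop
 endfacet
 facet normal 0.178 0.487 -0.855
  outer loop
   vertex 0.3 2.8 2.4
   vertex 2.5 2.7 2.8
   vertex 2.4 0.1 1.3
  endloop
 endfacet
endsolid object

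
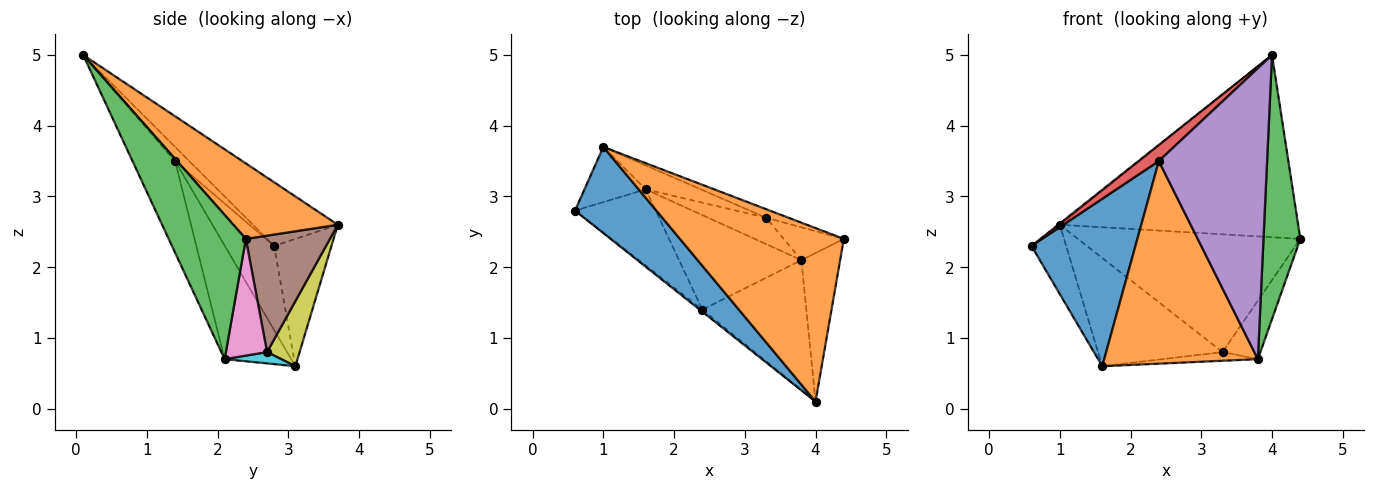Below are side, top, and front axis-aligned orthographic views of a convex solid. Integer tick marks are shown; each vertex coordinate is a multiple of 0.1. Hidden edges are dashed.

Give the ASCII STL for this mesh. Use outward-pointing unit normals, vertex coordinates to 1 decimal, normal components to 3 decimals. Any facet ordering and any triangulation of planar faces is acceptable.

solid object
 facet normal -0.616 0.011 0.787
  outer loop
   vertex 1.0 3.7 2.6
   vertex 0.6 2.8 2.3
   vertex 4.0 0.1 5.0
  endloop
 endfacet
 facet normal 0.303 0.690 0.657
  outer loop
   vertex 1.0 3.7 2.6
   vertex 4.0 0.1 5.0
   vertex 4.4 2.4 2.4
  endloop
 endfacet
 facet normal 0.877 -0.419 -0.236
  outer loop
   vertex 3.8 2.1 0.7
   vertex 4.4 2.4 2.4
   vertex 4.0 0.1 5.0
  endloop
 endfacet
 facet normal -0.566 -0.818 -0.105
  outer loop
   vertex 2.4 1.4 3.5
   vertex 4.0 0.1 5.0
   vertex 0.6 2.8 2.3
  endloop
 endfacet
 facet normal -0.338 -0.859 -0.384
  outer loop
   vertex 2.4 1.4 3.5
   vertex 3.8 2.1 0.7
   vertex 4.0 0.1 5.0
  endloop
 endfacet
 facet normal 0.353 0.933 -0.068
  outer loop
   vertex 3.3 2.7 0.8
   vertex 1.0 3.7 2.6
   vertex 4.4 2.4 2.4
  endloop
 endfacet
 facet normal 0.688 0.633 -0.355
  outer loop
   vertex 3.3 2.7 0.8
   vertex 4.4 2.4 2.4
   vertex 3.8 2.1 0.7
  endloop
 endfacet
 facet normal -0.791 0.479 -0.381
  outer loop
   vertex 1.6 3.1 0.6
   vertex 0.6 2.8 2.3
   vertex 1.0 3.7 2.6
  endloop
 endfacet
 facet normal 0.247 0.946 -0.210
  outer loop
   vertex 1.6 3.1 0.6
   vertex 1.0 3.7 2.6
   vertex 3.3 2.7 0.8
  endloop
 endfacet
 facet normal 0.182 0.308 -0.934
  outer loop
   vertex 1.6 3.1 0.6
   vertex 3.3 2.7 0.8
   vertex 3.8 2.1 0.7
  endloop
 endfacet
 facet normal -0.396 -0.836 -0.381
  outer loop
   vertex 1.6 3.1 0.6
   vertex 2.4 1.4 3.5
   vertex 0.6 2.8 2.3
  endloop
 endfacet
 facet normal -0.366 -0.843 -0.394
  outer loop
   vertex 1.6 3.1 0.6
   vertex 3.8 2.1 0.7
   vertex 2.4 1.4 3.5
  endloop
 endfacet
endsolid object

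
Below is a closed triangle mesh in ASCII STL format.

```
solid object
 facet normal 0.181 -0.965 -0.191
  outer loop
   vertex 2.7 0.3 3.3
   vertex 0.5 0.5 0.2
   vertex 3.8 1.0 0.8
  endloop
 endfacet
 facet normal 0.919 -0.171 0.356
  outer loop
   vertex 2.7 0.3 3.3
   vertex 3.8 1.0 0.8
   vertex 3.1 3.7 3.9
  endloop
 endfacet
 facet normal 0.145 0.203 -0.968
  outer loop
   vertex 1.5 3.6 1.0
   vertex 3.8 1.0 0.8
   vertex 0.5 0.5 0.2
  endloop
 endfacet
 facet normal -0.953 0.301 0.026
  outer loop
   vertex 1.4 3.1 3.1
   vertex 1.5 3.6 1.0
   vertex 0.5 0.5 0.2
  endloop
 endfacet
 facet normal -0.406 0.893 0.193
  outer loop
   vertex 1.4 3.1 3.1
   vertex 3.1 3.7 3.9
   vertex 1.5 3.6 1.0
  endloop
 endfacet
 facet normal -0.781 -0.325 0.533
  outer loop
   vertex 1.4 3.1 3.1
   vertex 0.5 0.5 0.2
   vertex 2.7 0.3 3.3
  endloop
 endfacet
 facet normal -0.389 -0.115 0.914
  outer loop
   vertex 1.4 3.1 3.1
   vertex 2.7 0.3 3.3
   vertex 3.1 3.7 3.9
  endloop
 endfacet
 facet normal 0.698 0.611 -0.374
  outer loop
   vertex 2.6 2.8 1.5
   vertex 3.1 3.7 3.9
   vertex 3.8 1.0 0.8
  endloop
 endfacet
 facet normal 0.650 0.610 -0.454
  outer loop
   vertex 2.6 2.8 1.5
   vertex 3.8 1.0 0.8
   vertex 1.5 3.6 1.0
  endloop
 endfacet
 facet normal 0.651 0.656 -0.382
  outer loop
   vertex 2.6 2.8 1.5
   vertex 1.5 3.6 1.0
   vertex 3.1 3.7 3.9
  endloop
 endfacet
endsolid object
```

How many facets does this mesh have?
10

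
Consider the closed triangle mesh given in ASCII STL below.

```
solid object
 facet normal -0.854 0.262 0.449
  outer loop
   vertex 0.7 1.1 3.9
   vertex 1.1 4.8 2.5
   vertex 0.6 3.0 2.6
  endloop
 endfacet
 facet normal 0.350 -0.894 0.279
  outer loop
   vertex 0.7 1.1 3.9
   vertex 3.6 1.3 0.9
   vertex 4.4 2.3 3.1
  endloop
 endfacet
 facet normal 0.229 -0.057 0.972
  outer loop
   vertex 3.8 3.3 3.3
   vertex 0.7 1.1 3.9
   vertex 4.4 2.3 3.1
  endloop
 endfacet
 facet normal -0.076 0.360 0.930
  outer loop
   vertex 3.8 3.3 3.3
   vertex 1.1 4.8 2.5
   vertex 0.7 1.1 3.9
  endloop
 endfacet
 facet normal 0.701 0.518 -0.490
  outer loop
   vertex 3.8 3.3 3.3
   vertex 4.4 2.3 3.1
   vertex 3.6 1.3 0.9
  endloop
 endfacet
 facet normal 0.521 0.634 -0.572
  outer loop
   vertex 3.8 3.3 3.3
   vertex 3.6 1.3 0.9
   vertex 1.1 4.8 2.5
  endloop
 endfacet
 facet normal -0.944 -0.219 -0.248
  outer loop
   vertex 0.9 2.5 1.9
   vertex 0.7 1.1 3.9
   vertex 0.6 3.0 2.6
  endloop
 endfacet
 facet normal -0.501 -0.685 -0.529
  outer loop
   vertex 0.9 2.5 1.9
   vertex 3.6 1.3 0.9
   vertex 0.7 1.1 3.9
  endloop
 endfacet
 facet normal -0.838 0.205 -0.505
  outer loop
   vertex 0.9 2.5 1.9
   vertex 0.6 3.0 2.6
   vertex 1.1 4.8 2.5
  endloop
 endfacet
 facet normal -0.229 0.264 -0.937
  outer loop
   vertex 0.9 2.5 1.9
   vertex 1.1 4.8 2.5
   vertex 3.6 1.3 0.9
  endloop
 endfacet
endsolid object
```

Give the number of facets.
10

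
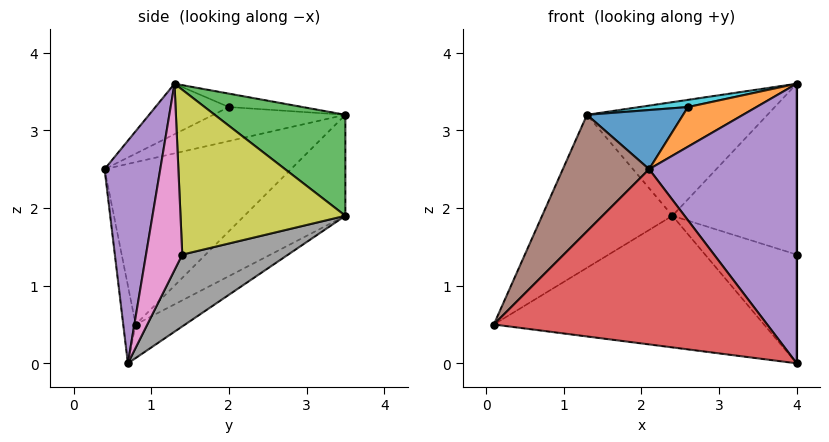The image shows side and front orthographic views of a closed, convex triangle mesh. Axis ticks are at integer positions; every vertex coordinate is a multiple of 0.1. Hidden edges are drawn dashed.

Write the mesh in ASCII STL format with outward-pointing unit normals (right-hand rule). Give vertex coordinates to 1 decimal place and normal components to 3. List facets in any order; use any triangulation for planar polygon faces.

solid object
 facet normal -0.095 0.521 -0.848
  outer loop
   vertex 2.4 3.5 1.9
   vertex 4.0 0.7 0.0
   vertex 0.1 0.8 0.5
  endloop
 endfacet
 facet normal -0.544 0.702 -0.460
  outer loop
   vertex 2.4 3.5 1.9
   vertex 0.1 0.8 0.5
   vertex 1.3 3.5 3.2
  endloop
 endfacet
 facet normal 0.525 0.726 0.445
  outer loop
   vertex 2.4 3.5 1.9
   vertex 1.3 3.5 3.2
   vertex 4.0 1.3 3.6
  endloop
 endfacet
 facet normal -0.045 -0.987 -0.153
  outer loop
   vertex 2.1 0.4 2.5
   vertex 0.1 0.8 0.5
   vertex 4.0 0.7 0.0
  endloop
 endfacet
 facet normal 0.349 -0.924 0.154
  outer loop
   vertex 2.1 0.4 2.5
   vertex 4.0 0.7 0.0
   vertex 4.0 1.3 3.6
  endloop
 endfacet
 facet normal -0.701 -0.324 0.636
  outer loop
   vertex 2.1 0.4 2.5
   vertex 1.3 3.5 3.2
   vertex 0.1 0.8 0.5
  endloop
 endfacet
 facet normal 1.000 0.000 0.000
  outer loop
   vertex 4.0 1.4 1.4
   vertex 4.0 1.3 3.6
   vertex 4.0 0.7 0.0
  endloop
 endfacet
 facet normal 0.719 0.622 -0.311
  outer loop
   vertex 4.0 1.4 1.4
   vertex 4.0 0.7 0.0
   vertex 2.4 3.5 1.9
  endloop
 endfacet
 facet normal 0.798 0.602 0.027
  outer loop
   vertex 4.0 1.4 1.4
   vertex 2.4 3.5 1.9
   vertex 4.0 1.3 3.6
  endloop
 endfacet
 facet normal -0.298 -0.196 0.934
  outer loop
   vertex 2.6 2.0 3.3
   vertex 4.0 1.3 3.6
   vertex 1.3 3.5 3.2
  endloop
 endfacet
 facet normal -0.413 -0.301 0.860
  outer loop
   vertex 2.6 2.0 3.3
   vertex 1.3 3.5 3.2
   vertex 2.1 0.4 2.5
  endloop
 endfacet
 facet normal -0.352 -0.328 0.877
  outer loop
   vertex 2.6 2.0 3.3
   vertex 2.1 0.4 2.5
   vertex 4.0 1.3 3.6
  endloop
 endfacet
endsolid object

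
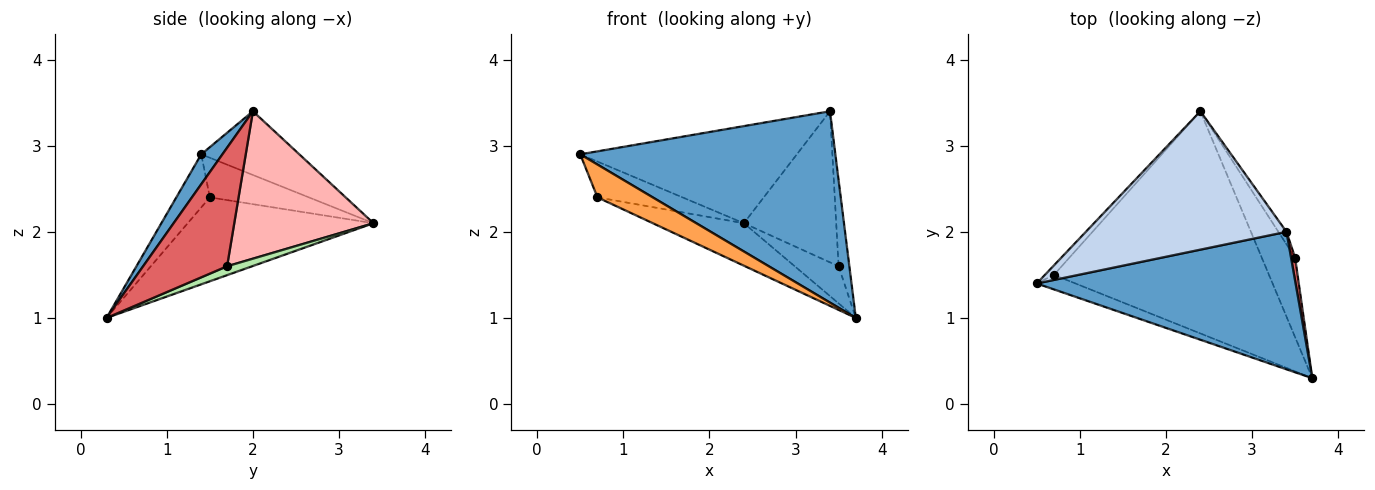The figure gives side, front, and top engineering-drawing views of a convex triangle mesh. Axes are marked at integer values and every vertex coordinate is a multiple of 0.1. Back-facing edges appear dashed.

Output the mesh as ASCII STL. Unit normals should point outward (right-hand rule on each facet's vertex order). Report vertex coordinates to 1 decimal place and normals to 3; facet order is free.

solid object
 facet normal 0.067 -0.810 0.582
  outer loop
   vertex 3.4 2.0 3.4
   vertex 0.5 1.4 2.9
   vertex 3.7 0.3 1.0
  endloop
 endfacet
 facet normal -0.252 0.556 0.792
  outer loop
   vertex 3.4 2.0 3.4
   vertex 2.4 3.4 2.1
   vertex 0.5 1.4 2.9
  endloop
 endfacet
 facet normal -0.485 -0.800 -0.354
  outer loop
   vertex 0.7 1.5 2.4
   vertex 3.7 0.3 1.0
   vertex 0.5 1.4 2.9
  endloop
 endfacet
 facet normal -0.748 0.642 -0.171
  outer loop
   vertex 0.7 1.5 2.4
   vertex 0.5 1.4 2.9
   vertex 2.4 3.4 2.1
  endloop
 endfacet
 facet normal -0.358 0.175 -0.917
  outer loop
   vertex 0.7 1.5 2.4
   vertex 2.4 3.4 2.1
   vertex 3.7 0.3 1.0
  endloop
 endfacet
 facet normal 0.235 0.411 -0.881
  outer loop
   vertex 3.5 1.7 1.6
   vertex 3.7 0.3 1.0
   vertex 2.4 3.4 2.1
  endloop
 endfacet
 facet normal 0.991 0.127 0.034
  outer loop
   vertex 3.5 1.7 1.6
   vertex 3.4 2.0 3.4
   vertex 3.7 0.3 1.0
  endloop
 endfacet
 facet normal 0.832 0.552 -0.046
  outer loop
   vertex 3.5 1.7 1.6
   vertex 2.4 3.4 2.1
   vertex 3.4 2.0 3.4
  endloop
 endfacet
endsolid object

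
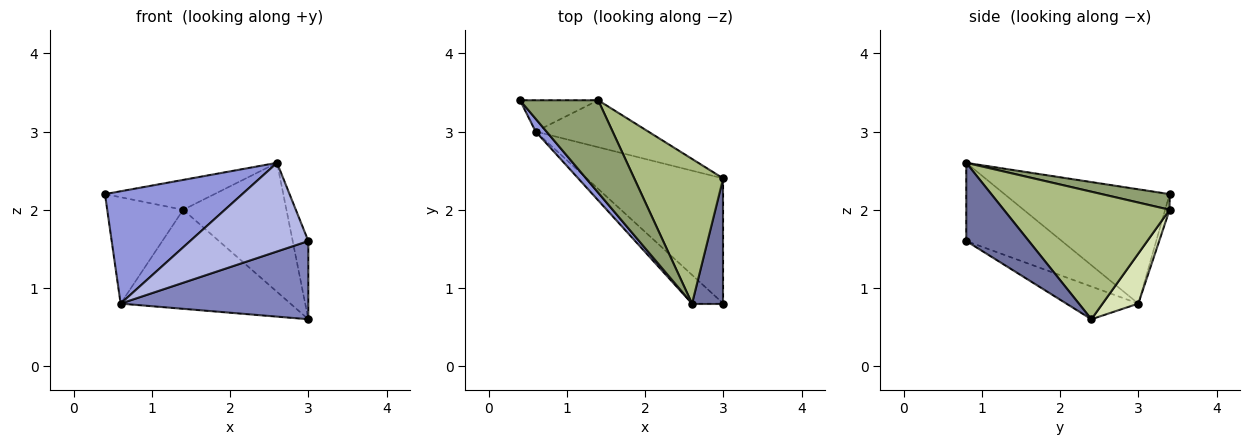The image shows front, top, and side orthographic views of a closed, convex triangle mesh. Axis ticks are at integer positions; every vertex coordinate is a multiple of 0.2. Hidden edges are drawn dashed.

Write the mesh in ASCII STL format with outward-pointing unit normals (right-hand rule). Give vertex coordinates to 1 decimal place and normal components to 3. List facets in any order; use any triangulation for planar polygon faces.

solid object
 facet normal 0.904 0.226 0.362
  outer loop
   vertex 2.6 0.8 2.6
   vertex 3.0 0.8 1.6
   vertex 3.0 2.4 0.6
  endloop
 endfacet
 facet normal -0.199 -0.519 -0.831
  outer loop
   vertex 0.6 3.0 0.8
   vertex 3.0 2.4 0.6
   vertex 3.0 0.8 1.6
  endloop
 endfacet
 facet normal -0.767 -0.638 0.073
  outer loop
   vertex 0.6 3.0 0.8
   vertex 2.6 0.8 2.6
   vertex 0.4 3.4 2.2
  endloop
 endfacet
 facet normal -0.610 -0.754 -0.244
  outer loop
   vertex 0.6 3.0 0.8
   vertex 3.0 0.8 1.6
   vertex 2.6 0.8 2.6
  endloop
 endfacet
 facet normal 0.187 0.302 0.935
  outer loop
   vertex 1.4 3.4 2.0
   vertex 0.4 3.4 2.2
   vertex 2.6 0.8 2.6
  endloop
 endfacet
 facet normal 0.730 0.455 0.510
  outer loop
   vertex 1.4 3.4 2.0
   vertex 2.6 0.8 2.6
   vertex 3.0 2.4 0.6
  endloop
 endfacet
 facet normal -0.056 0.958 -0.282
  outer loop
   vertex 1.4 3.4 2.0
   vertex 0.6 3.0 0.8
   vertex 0.4 3.4 2.2
  endloop
 endfacet
 facet normal 0.187 0.888 -0.421
  outer loop
   vertex 1.4 3.4 2.0
   vertex 3.0 2.4 0.6
   vertex 0.6 3.0 0.8
  endloop
 endfacet
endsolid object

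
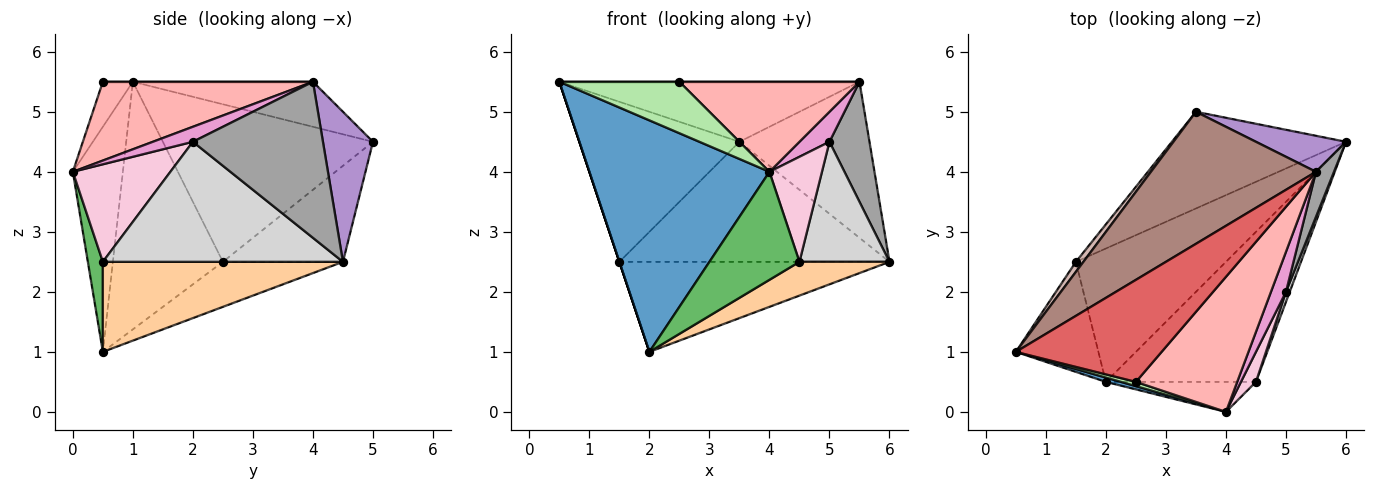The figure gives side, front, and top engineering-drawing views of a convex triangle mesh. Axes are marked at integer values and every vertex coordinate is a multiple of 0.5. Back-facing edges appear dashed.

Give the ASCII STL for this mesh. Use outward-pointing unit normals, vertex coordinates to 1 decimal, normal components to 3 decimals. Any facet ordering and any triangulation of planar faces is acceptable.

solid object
 facet normal -0.268 -0.963 0.018
  outer loop
   vertex 2.0 0.5 1.0
   vertex 4.0 0.0 4.0
   vertex 0.5 1.0 5.5
  endloop
 endfacet
 facet normal -0.949 0.000 -0.316
  outer loop
   vertex 1.5 2.5 2.5
   vertex 2.0 0.5 1.0
   vertex 0.5 1.0 5.5
  endloop
 endfacet
 facet normal -0.241 0.543 -0.804
  outer loop
   vertex 1.5 2.5 2.5
   vertex 6.0 4.5 2.5
   vertex 2.0 0.5 1.0
  endloop
 endfacet
 facet normal 0.505 -0.189 -0.842
  outer loop
   vertex 4.5 0.5 2.5
   vertex 2.0 0.5 1.0
   vertex 6.0 4.5 2.5
  endloop
 endfacet
 facet normal 0.159 -0.951 -0.264
  outer loop
   vertex 4.5 0.5 2.5
   vertex 4.0 0.0 4.0
   vertex 2.0 0.5 1.0
  endloop
 endfacet
 facet normal -0.242 -0.967 0.081
  outer loop
   vertex 2.5 0.5 5.5
   vertex 0.5 1.0 5.5
   vertex 4.0 0.0 4.0
  endloop
 endfacet
 facet normal 0.000 0.000 1.000
  outer loop
   vertex 2.5 0.5 5.5
   vertex 5.5 4.0 5.5
   vertex 0.5 1.0 5.5
  endloop
 endfacet
 facet normal 0.543 -0.466 0.699
  outer loop
   vertex 2.5 0.5 5.5
   vertex 4.0 0.0 4.0
   vertex 5.5 4.0 5.5
  endloop
 endfacet
 facet normal 0.351 0.912 0.211
  outer loop
   vertex 3.5 5.0 4.5
   vertex 5.5 4.0 5.5
   vertex 6.0 4.5 2.5
  endloop
 endfacet
 facet normal -0.327 0.736 -0.593
  outer loop
   vertex 3.5 5.0 4.5
   vertex 6.0 4.5 2.5
   vertex 1.5 2.5 2.5
  endloop
 endfacet
 facet normal -0.241 0.402 0.884
  outer loop
   vertex 3.5 5.0 4.5
   vertex 0.5 1.0 5.5
   vertex 5.5 4.0 5.5
  endloop
 endfacet
 facet normal -0.795 0.606 0.038
  outer loop
   vertex 3.5 5.0 4.5
   vertex 1.5 2.5 2.5
   vertex 0.5 1.0 5.5
  endloop
 endfacet
 facet normal 0.625 -0.469 0.625
  outer loop
   vertex 5.0 2.0 4.5
   vertex 5.5 4.0 5.5
   vertex 4.0 0.0 4.0
  endloop
 endfacet
 facet normal 0.873 -0.470 0.134
  outer loop
   vertex 5.0 2.0 4.5
   vertex 4.0 0.0 4.0
   vertex 4.5 0.5 2.5
  endloop
 endfacet
 facet normal 0.950 -0.292 0.110
  outer loop
   vertex 5.0 2.0 4.5
   vertex 6.0 4.5 2.5
   vertex 5.5 4.0 5.5
  endloop
 endfacet
 facet normal 0.936 -0.351 0.029
  outer loop
   vertex 5.0 2.0 4.5
   vertex 4.5 0.5 2.5
   vertex 6.0 4.5 2.5
  endloop
 endfacet
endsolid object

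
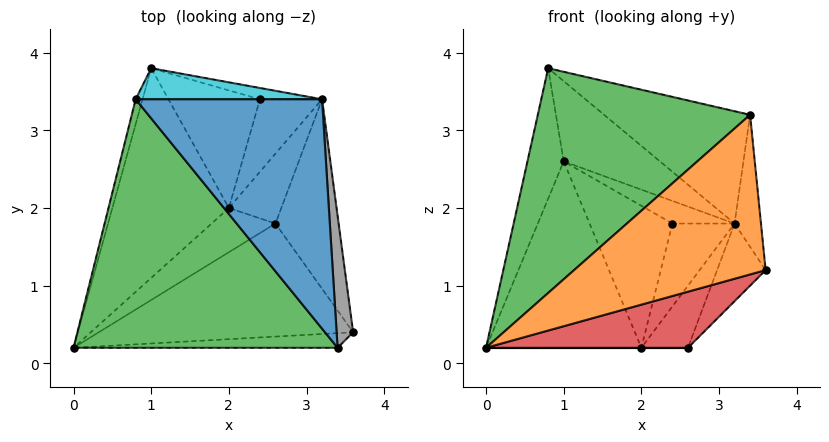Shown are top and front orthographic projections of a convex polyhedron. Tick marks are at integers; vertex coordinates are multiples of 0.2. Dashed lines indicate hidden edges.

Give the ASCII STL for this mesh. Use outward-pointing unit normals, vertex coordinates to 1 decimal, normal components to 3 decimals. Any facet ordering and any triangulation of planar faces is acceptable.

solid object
 facet normal -0.951 0.303 -0.058
  outer loop
   vertex 0.8 3.4 3.8
   vertex 1.0 3.8 2.6
   vertex 0.0 0.2 0.2
  endloop
 endfacet
 facet normal 0.080 -0.993 -0.091
  outer loop
   vertex 3.4 0.2 3.2
   vertex 0.0 0.2 0.2
   vertex 3.6 0.4 1.2
  endloop
 endfacet
 facet normal -0.548 -0.561 0.621
  outer loop
   vertex 3.4 0.2 3.2
   vertex 0.8 3.4 3.8
   vertex 0.0 0.2 0.2
  endloop
 endfacet
 facet normal 0.264 -0.429 -0.864
  outer loop
   vertex 2.6 1.8 0.2
   vertex 3.6 0.4 1.2
   vertex 0.0 0.2 0.2
  endloop
 endfacet
 facet normal -0.513 0.570 -0.641
  outer loop
   vertex 2.0 2.0 0.2
   vertex 0.0 0.2 0.2
   vertex 1.0 3.8 2.6
  endloop
 endfacet
 facet normal 0.000 0.000 -1.000
  outer loop
   vertex 2.0 2.0 0.2
   vertex 2.6 1.8 0.2
   vertex 0.0 0.2 0.2
  endloop
 endfacet
 facet normal 0.824 0.215 -0.524
  outer loop
   vertex 3.2 3.4 1.8
   vertex 3.6 0.4 1.2
   vertex 2.6 1.8 0.2
  endloop
 endfacet
 facet normal 0.988 0.110 0.110
  outer loop
   vertex 3.2 3.4 1.8
   vertex 3.4 0.2 3.2
   vertex 3.6 0.4 1.2
  endloop
 endfacet
 facet normal 0.216 0.649 -0.730
  outer loop
   vertex 3.2 3.4 1.8
   vertex 2.6 1.8 0.2
   vertex 2.0 2.0 0.2
  endloop
 endfacet
 facet normal 0.288 0.893 0.346
  outer loop
   vertex 3.2 3.4 1.8
   vertex 1.0 3.8 2.6
   vertex 0.8 3.4 3.8
  endloop
 endfacet
 facet normal 0.599 0.352 0.719
  outer loop
   vertex 3.2 3.4 1.8
   vertex 0.8 3.4 3.8
   vertex 3.4 0.2 3.2
  endloop
 endfacet
 facet normal -0.143 0.762 -0.631
  outer loop
   vertex 2.4 3.4 1.8
   vertex 2.0 2.0 0.2
   vertex 1.0 3.8 2.6
  endloop
 endfacet
 facet normal 0.000 0.894 -0.447
  outer loop
   vertex 2.4 3.4 1.8
   vertex 1.0 3.8 2.6
   vertex 3.2 3.4 1.8
  endloop
 endfacet
 facet normal 0.000 0.753 -0.659
  outer loop
   vertex 2.4 3.4 1.8
   vertex 3.2 3.4 1.8
   vertex 2.0 2.0 0.2
  endloop
 endfacet
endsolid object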